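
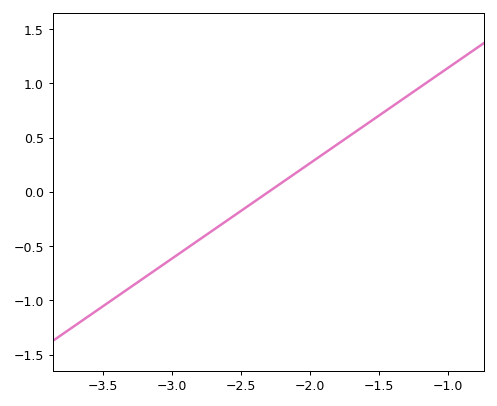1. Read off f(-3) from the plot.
-0.616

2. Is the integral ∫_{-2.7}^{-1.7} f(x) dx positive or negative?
positive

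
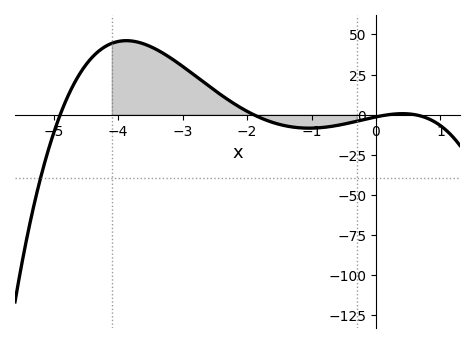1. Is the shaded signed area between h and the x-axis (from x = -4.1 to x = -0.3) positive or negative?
positive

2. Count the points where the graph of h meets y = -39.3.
1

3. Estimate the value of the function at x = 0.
-1.4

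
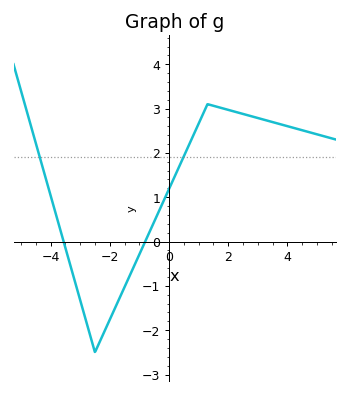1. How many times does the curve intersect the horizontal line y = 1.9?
2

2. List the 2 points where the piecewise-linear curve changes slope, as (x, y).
(-2.5, -2.5); (1.3, 3.1)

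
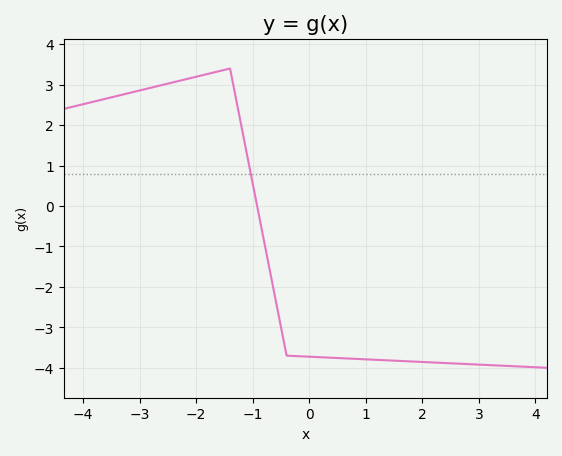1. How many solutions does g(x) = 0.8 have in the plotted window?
1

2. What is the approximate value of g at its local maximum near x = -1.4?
3.4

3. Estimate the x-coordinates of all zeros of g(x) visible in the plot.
-0.921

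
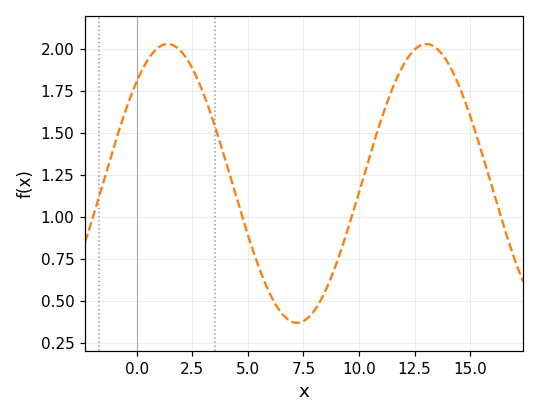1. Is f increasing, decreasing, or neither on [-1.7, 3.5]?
neither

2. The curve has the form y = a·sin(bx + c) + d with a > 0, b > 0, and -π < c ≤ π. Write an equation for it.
y = 0.83sin(0.54x + 0.82) + 1.2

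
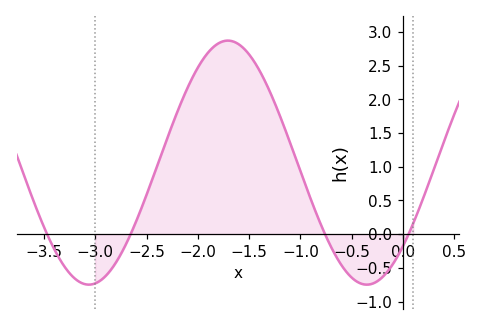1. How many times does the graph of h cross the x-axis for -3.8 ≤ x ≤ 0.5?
4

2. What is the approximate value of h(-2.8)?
-0.45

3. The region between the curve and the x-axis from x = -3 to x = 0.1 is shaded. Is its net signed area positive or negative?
positive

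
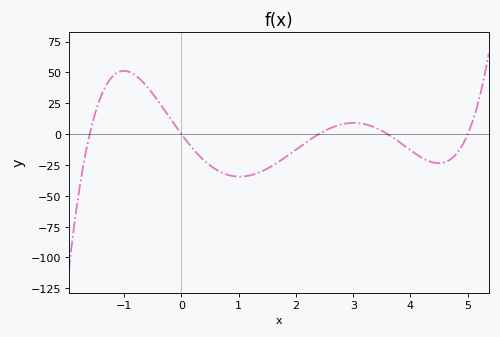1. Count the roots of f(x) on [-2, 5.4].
5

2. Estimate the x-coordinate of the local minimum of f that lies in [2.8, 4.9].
4.5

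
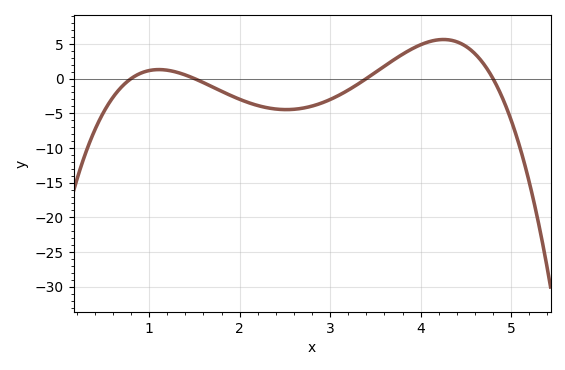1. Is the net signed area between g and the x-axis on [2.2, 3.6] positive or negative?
negative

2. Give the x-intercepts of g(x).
0.8, 1.5, 3.4, 4.8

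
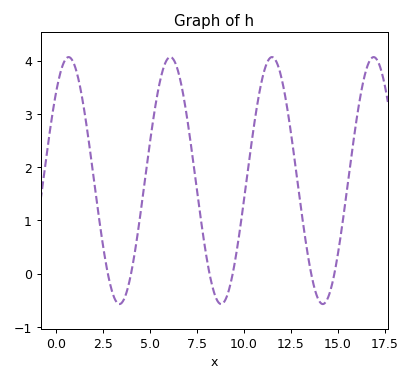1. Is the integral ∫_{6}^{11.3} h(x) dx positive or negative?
positive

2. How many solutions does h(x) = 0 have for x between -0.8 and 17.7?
6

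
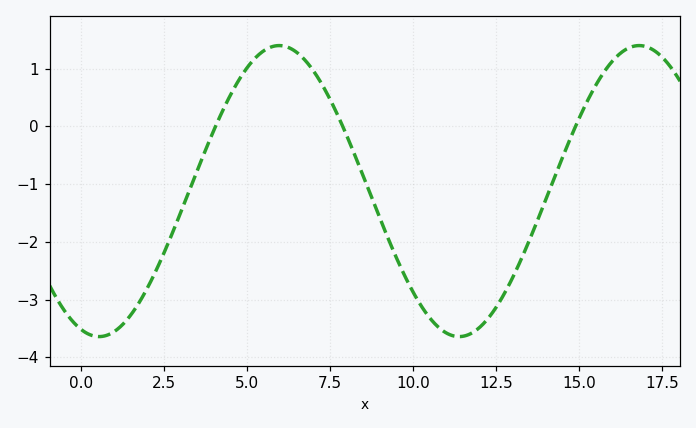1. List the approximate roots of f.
4, 8, 15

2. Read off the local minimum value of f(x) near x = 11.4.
-3.6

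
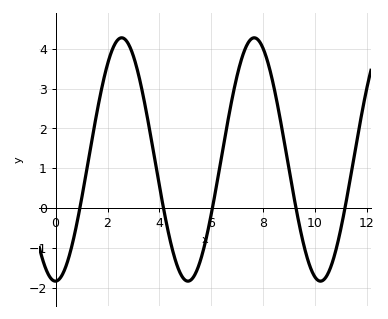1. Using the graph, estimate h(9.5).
-0.752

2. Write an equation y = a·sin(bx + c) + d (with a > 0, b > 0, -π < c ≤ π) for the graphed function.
y = 3.06sin(1.23x - 1.56) + 1.22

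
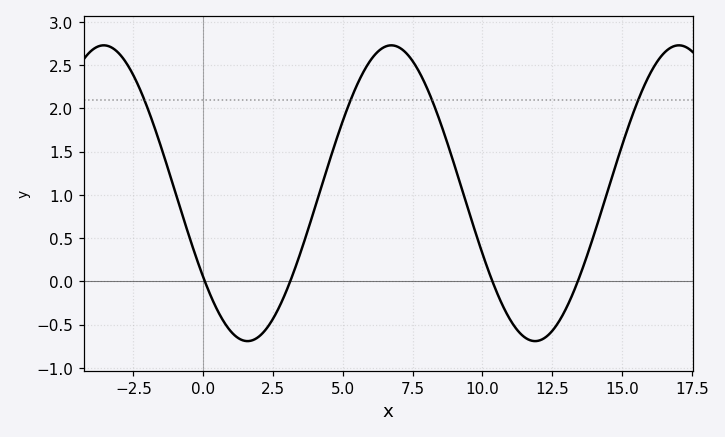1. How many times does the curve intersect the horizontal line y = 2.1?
4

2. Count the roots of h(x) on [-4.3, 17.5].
4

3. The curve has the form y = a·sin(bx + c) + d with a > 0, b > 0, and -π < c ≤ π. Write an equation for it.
y = 1.71sin(0.61x - 2.5) + 1.02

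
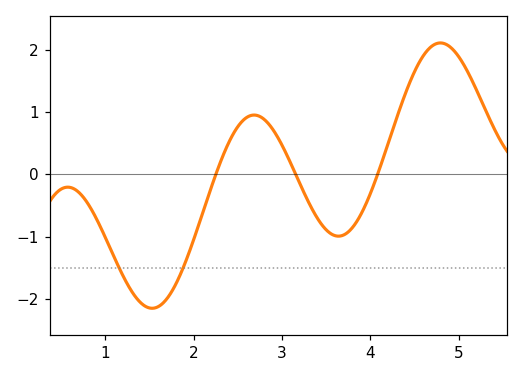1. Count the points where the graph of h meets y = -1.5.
2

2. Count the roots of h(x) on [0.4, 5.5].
3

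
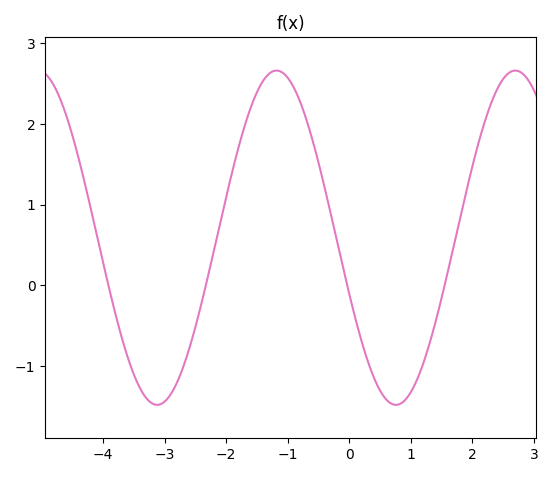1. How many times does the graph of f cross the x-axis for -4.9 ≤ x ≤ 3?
4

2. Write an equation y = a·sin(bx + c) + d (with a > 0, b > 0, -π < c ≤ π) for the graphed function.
y = 2.07sin(1.6x - 2.8) + 0.59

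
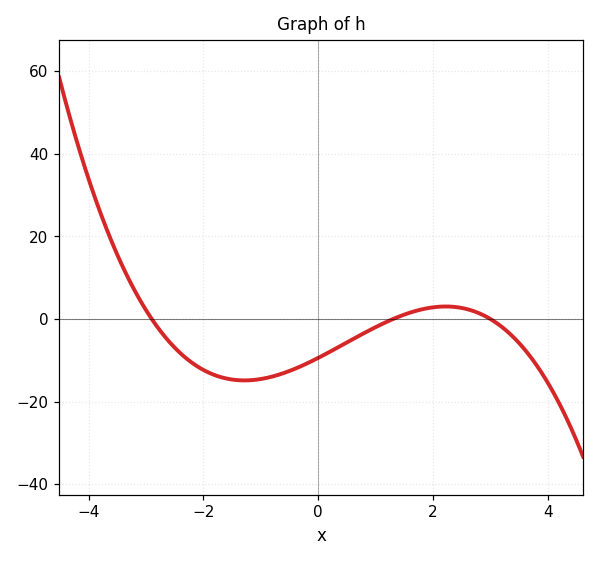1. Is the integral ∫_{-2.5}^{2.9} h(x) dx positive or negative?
negative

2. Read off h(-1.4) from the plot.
-14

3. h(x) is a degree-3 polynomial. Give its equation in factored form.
y = -0.83(x + 2.9)(x - 1.3)(x - 3)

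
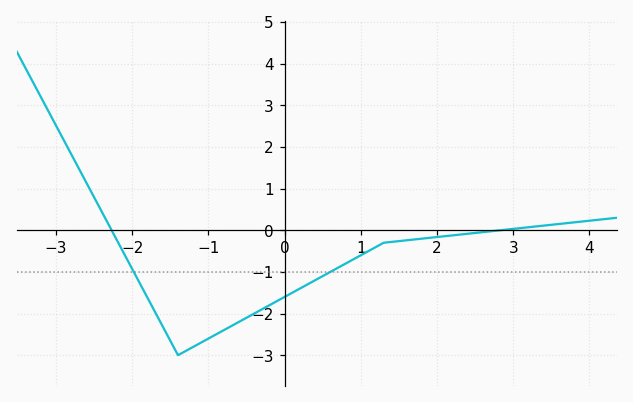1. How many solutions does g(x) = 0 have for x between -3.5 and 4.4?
2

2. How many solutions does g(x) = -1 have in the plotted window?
2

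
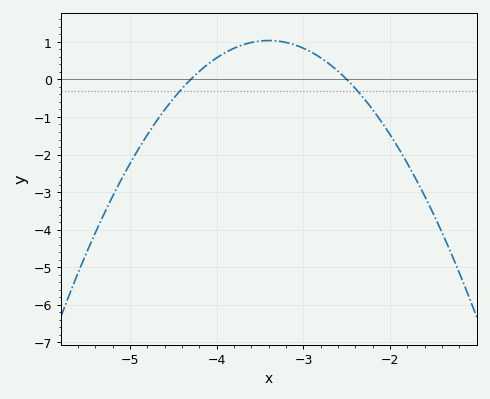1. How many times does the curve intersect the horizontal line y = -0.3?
2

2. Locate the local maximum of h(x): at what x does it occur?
-3.4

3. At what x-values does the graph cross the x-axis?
-4.3, -2.5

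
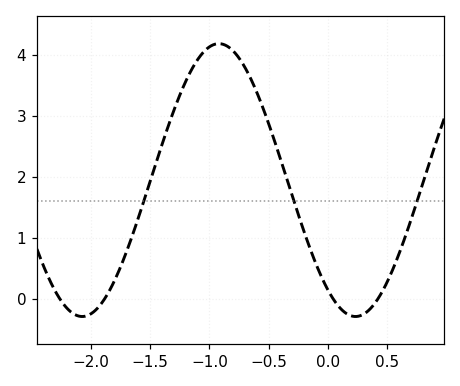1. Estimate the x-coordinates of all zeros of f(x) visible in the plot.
-2.26, -1.89, 0.046, 0.424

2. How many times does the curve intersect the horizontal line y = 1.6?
3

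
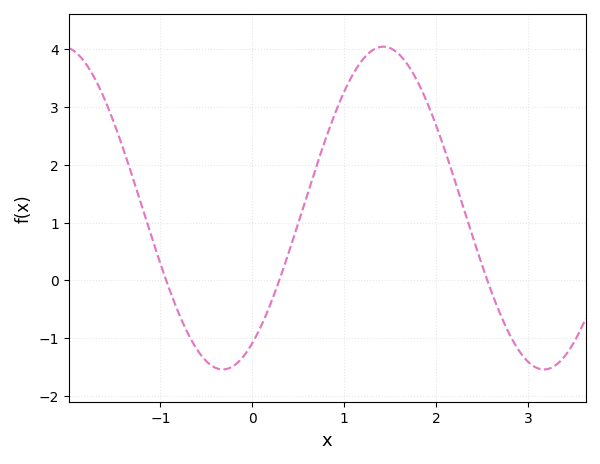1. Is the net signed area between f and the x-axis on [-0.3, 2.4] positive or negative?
positive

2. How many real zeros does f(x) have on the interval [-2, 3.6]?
3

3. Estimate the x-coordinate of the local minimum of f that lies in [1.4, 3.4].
3.2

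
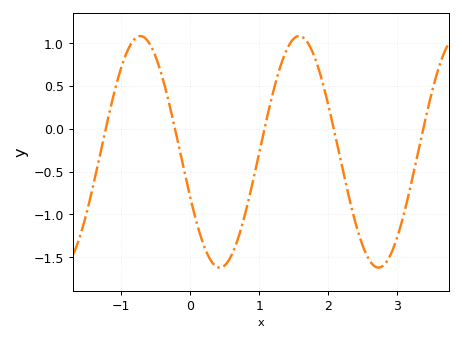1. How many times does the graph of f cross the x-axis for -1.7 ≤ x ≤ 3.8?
5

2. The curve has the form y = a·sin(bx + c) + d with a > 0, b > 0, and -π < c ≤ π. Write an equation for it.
y = 1.35sin(2.73x - 2.74) - 0.27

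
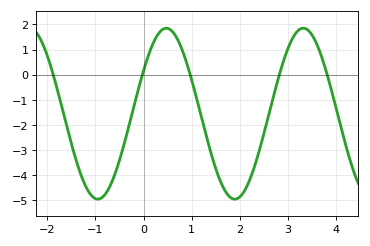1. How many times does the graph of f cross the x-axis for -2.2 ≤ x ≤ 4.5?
5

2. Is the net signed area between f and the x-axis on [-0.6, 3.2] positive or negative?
negative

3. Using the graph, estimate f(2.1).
-4.6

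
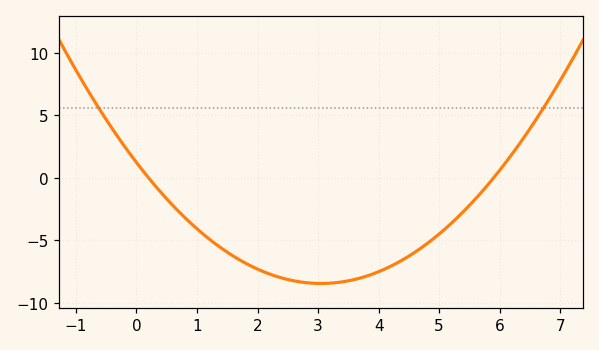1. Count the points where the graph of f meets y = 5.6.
2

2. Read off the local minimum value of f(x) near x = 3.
-8.5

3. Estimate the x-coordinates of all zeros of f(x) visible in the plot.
0.2, 6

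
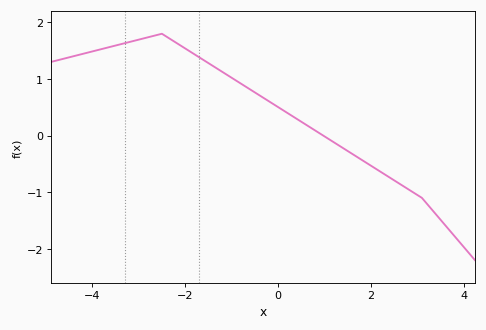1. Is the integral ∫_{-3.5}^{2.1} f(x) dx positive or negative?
positive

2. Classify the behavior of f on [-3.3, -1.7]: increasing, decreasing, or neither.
neither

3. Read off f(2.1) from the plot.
-0.582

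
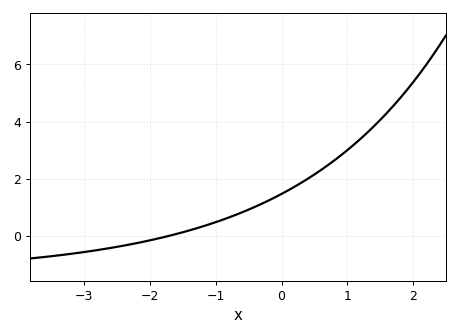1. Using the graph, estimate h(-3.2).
-0.612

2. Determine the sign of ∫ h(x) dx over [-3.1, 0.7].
positive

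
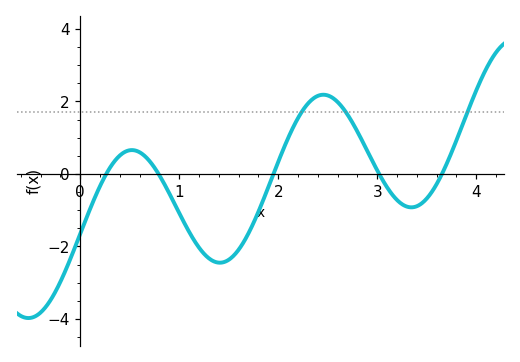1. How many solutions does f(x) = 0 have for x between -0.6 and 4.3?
5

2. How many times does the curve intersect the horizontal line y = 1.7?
3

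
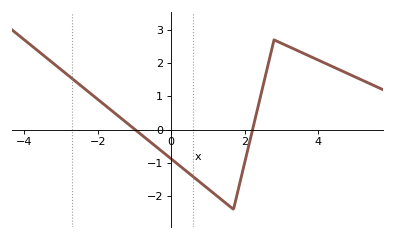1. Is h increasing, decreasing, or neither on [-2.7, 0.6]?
decreasing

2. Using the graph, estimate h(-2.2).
1.1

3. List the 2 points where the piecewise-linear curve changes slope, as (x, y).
(1.7, -2.4); (2.8, 2.7)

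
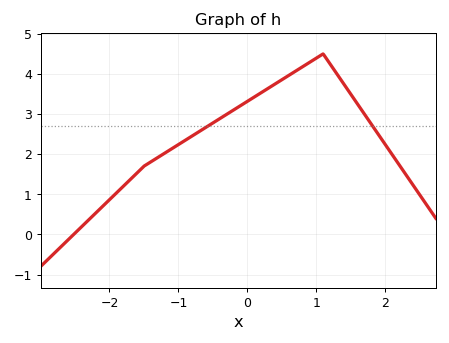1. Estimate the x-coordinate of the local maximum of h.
1.1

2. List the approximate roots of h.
-2.52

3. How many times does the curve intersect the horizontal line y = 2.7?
2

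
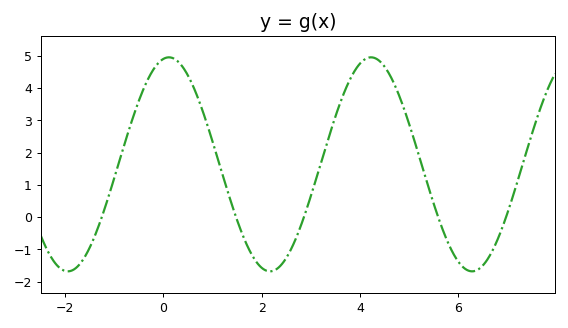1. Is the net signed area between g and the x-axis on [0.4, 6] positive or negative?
positive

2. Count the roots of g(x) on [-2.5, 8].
5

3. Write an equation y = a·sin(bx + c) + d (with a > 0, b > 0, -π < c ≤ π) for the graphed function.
y = 3.32sin(1.5x + 1.4) + 1.64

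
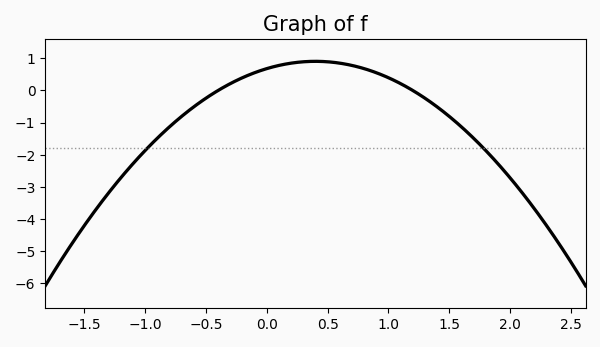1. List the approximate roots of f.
-0.4, 1.2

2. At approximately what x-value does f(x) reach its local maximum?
0.4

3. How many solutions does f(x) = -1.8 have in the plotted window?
2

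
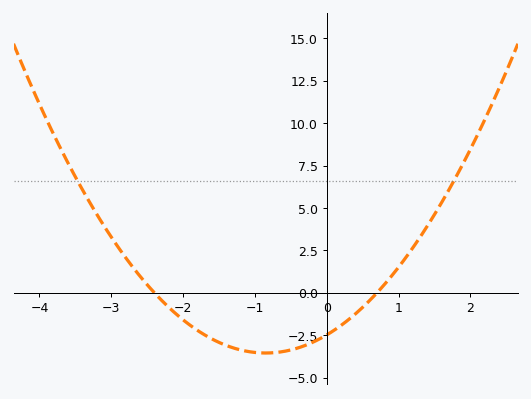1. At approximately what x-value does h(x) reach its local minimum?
-0.85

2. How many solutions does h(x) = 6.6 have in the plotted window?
2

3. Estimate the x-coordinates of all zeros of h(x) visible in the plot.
-2.4, 0.7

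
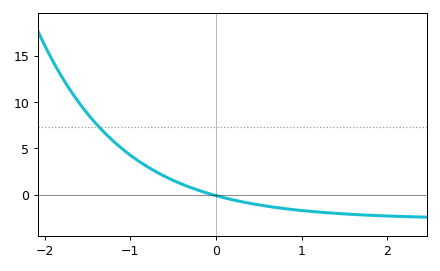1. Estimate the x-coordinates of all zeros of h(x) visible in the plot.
0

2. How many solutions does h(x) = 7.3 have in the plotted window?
1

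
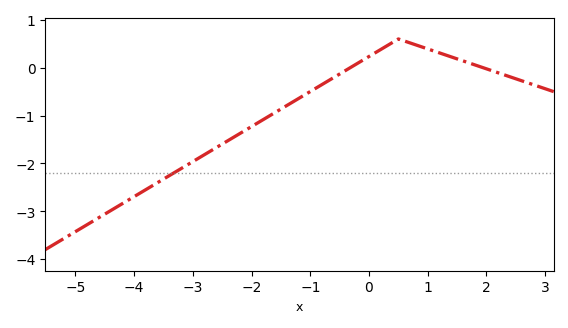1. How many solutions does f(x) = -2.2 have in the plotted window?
1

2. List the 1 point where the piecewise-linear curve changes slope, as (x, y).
(0.5, 0.6)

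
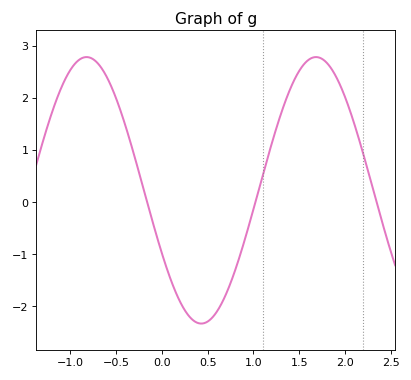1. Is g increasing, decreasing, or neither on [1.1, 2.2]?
neither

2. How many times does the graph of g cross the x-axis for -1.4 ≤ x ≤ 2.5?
3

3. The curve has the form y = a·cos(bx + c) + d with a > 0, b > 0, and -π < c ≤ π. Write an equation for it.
y = 2.56cos(2.51x + 2.06) + 0.23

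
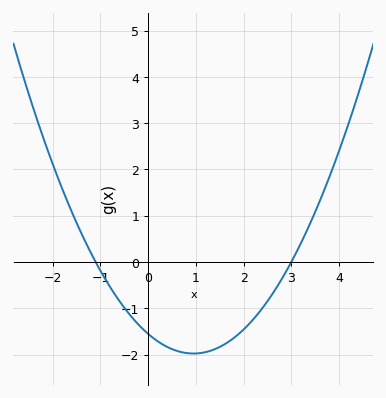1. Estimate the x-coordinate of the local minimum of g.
0.95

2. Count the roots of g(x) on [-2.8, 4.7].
2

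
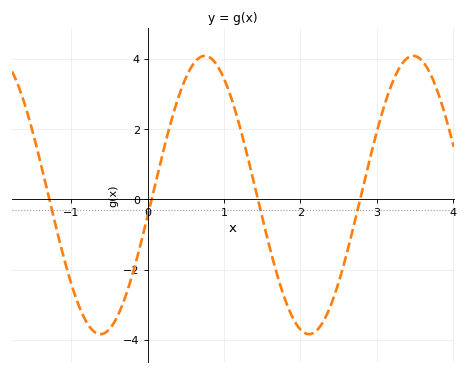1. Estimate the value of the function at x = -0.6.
-3.8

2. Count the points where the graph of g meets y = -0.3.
4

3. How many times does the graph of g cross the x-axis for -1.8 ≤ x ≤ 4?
4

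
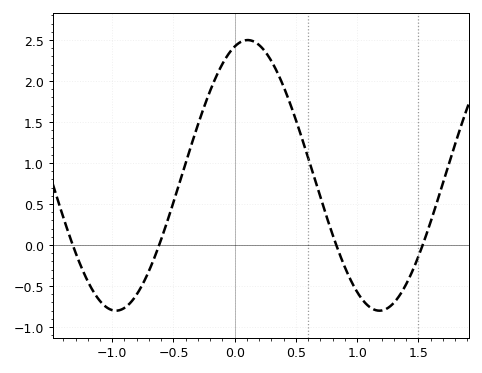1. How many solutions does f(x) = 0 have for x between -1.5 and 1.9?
4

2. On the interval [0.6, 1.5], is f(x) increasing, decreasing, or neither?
neither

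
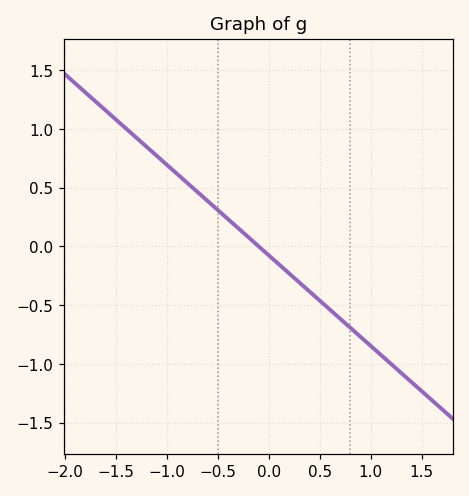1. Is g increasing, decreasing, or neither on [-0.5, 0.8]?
decreasing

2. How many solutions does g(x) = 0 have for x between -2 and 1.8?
1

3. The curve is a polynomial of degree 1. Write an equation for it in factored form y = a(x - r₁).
y = -0.77(x + 0.1)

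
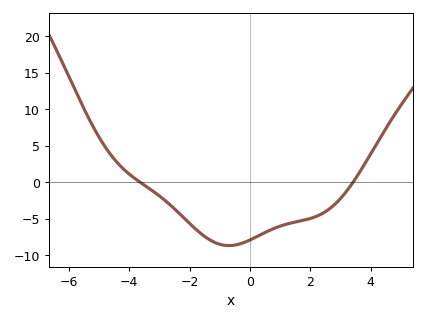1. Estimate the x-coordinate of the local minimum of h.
-0.701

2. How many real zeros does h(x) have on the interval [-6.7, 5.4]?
2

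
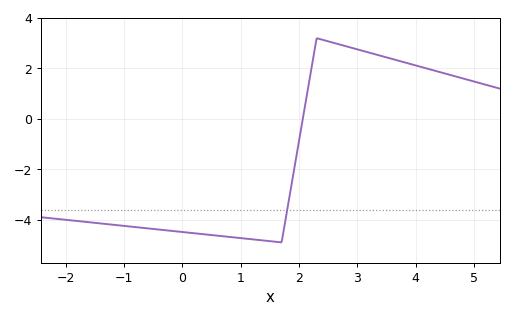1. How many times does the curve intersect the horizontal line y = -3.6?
1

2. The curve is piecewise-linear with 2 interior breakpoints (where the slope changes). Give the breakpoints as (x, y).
(1.7, -4.9); (2.3, 3.2)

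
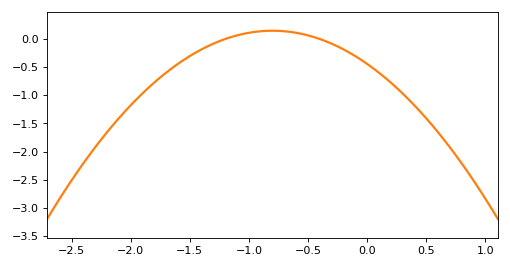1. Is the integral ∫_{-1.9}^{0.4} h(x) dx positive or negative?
negative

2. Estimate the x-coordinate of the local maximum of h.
-0.8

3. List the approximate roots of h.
-1.2, -0.4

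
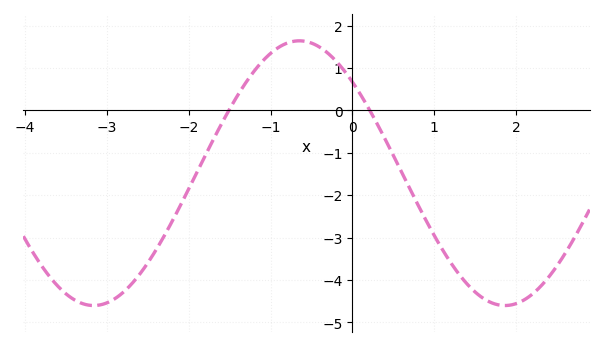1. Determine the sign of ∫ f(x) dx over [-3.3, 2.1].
negative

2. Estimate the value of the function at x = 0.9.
-2.6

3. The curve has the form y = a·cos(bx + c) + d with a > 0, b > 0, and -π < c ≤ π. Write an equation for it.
y = 3.12cos(1.25x + 0.812) - 1.48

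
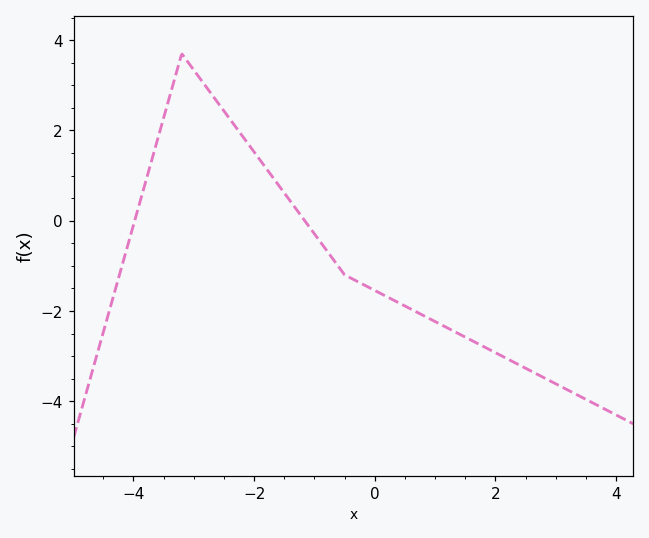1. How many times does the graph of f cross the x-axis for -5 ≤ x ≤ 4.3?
2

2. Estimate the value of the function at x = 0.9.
-2.2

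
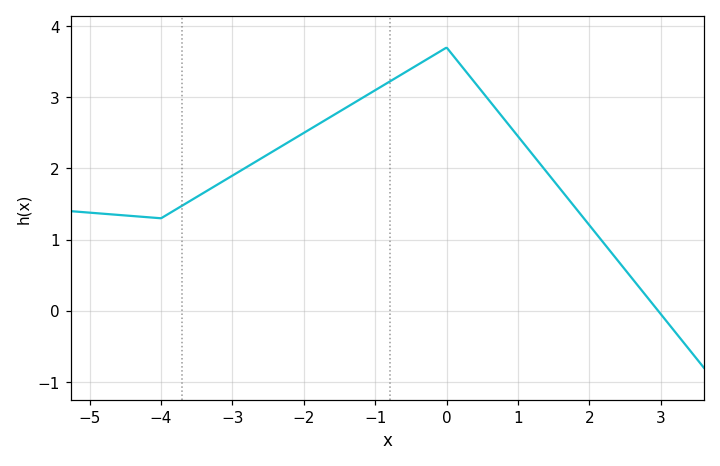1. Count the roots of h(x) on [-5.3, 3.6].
1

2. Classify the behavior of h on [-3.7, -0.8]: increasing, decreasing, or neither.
increasing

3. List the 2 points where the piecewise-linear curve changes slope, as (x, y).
(-4, 1.3); (0, 3.7)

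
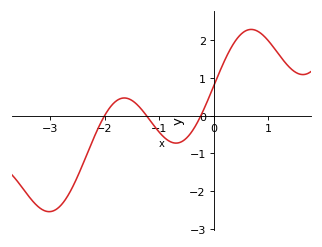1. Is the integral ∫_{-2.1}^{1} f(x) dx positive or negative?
positive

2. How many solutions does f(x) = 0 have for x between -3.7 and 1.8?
3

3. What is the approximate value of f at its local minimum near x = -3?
-2.5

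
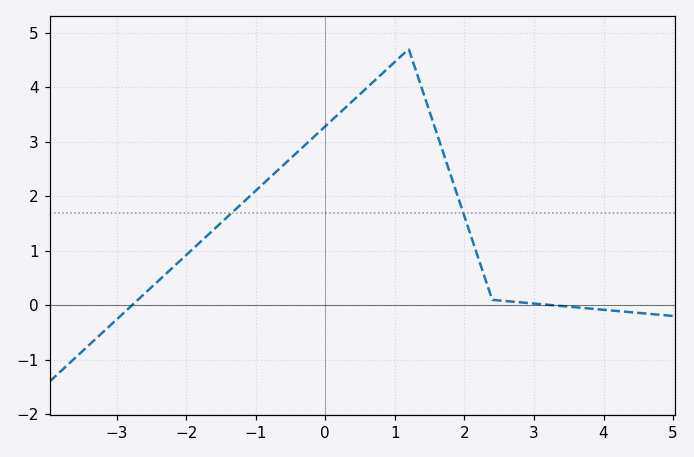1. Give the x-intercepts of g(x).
-2.8, 3.2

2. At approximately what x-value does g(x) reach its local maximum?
1.2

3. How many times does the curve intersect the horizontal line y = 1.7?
2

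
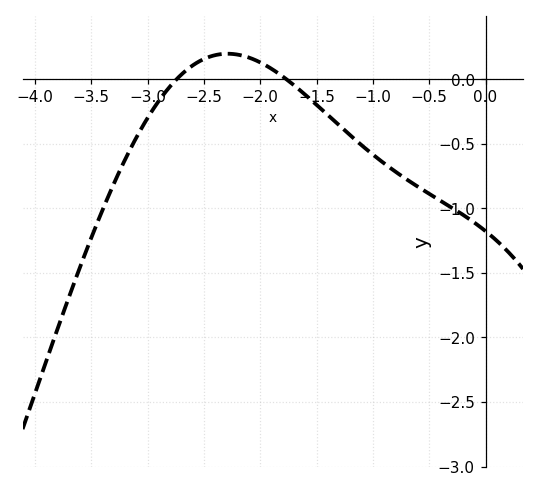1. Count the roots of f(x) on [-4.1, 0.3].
2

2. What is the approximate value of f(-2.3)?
0.2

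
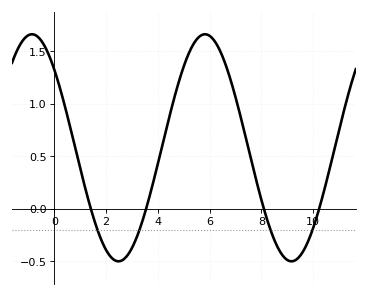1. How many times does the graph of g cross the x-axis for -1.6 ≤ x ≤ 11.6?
4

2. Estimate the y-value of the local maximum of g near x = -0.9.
1.66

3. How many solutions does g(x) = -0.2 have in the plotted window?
4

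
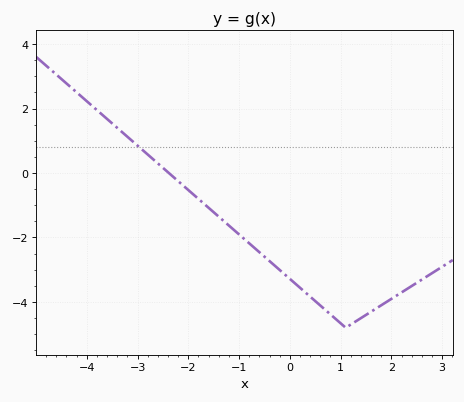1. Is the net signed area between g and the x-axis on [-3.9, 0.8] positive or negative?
negative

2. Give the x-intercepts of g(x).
-2.4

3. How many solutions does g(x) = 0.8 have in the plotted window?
1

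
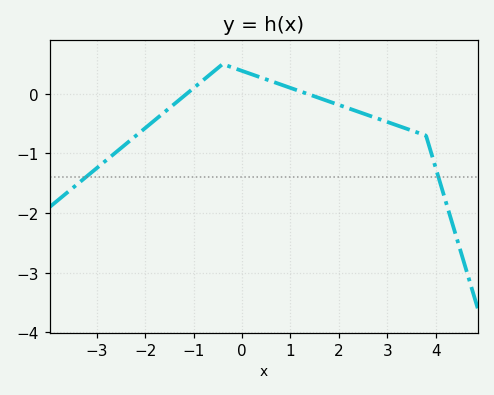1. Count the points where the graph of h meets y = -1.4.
2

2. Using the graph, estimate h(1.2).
0.043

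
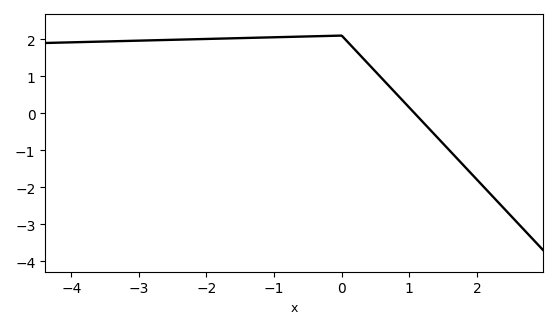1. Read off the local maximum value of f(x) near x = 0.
2.1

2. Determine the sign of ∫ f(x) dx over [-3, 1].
positive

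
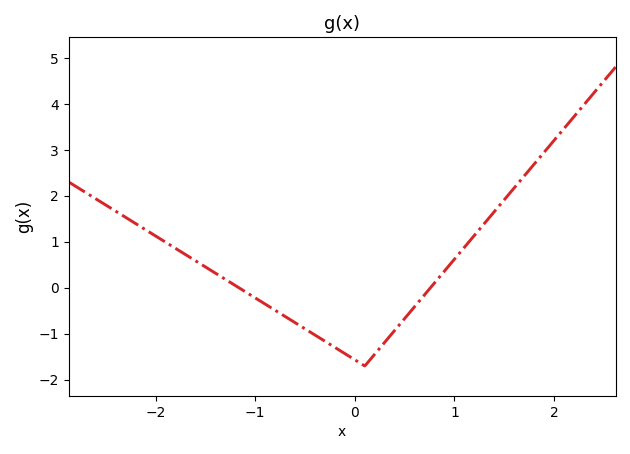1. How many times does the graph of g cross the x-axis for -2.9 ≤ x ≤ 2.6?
2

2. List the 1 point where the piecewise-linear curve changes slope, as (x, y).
(0.1, -1.7)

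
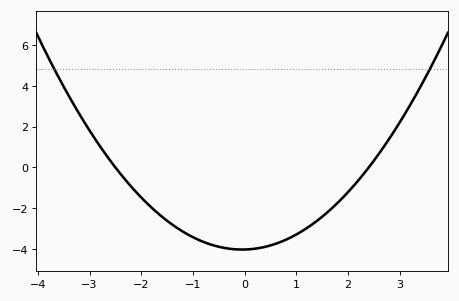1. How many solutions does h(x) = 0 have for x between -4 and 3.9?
2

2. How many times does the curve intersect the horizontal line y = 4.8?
2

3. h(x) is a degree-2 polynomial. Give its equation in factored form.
y = 0.67(x + 2.5)(x - 2.4)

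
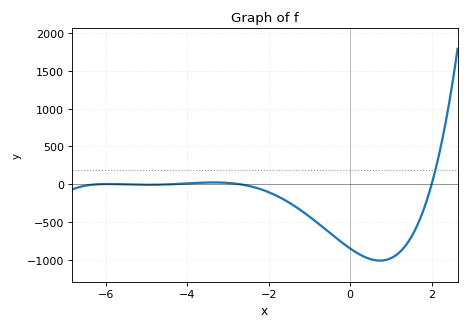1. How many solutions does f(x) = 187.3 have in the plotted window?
1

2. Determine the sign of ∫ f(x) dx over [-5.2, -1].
negative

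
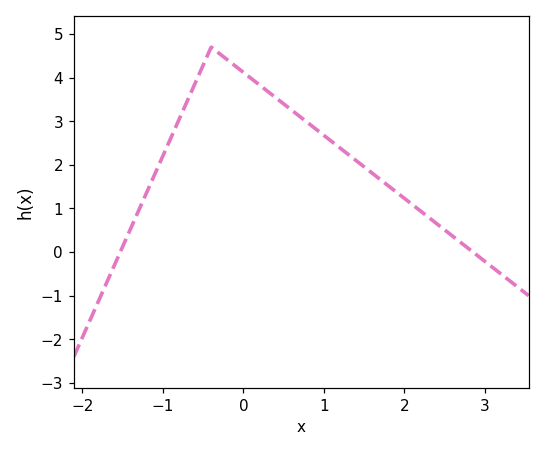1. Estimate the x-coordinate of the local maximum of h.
-0.4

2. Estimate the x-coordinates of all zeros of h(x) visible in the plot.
-1.5, 2.9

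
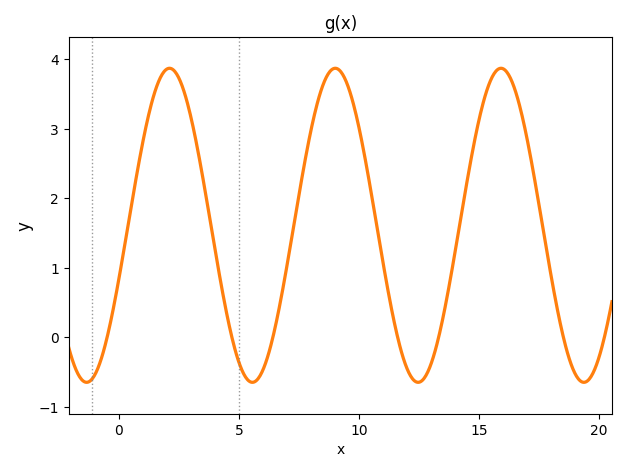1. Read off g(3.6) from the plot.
2.1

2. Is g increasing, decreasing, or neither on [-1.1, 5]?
neither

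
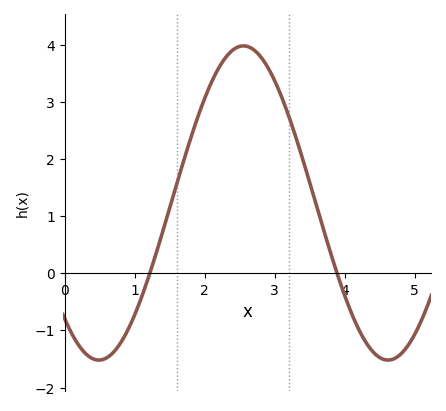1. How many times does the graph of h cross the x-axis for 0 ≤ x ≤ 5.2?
2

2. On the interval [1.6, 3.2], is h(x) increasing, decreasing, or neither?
neither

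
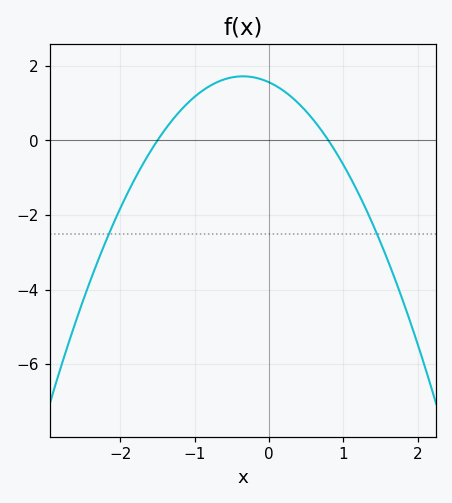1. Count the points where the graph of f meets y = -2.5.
2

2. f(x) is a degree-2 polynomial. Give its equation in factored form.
y = -1.3(x + 1.5)(x - 0.8)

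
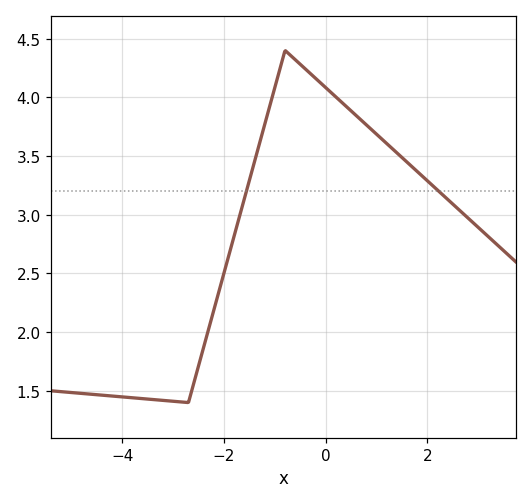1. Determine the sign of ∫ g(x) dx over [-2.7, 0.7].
positive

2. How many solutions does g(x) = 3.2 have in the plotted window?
2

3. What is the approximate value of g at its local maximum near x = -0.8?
4.4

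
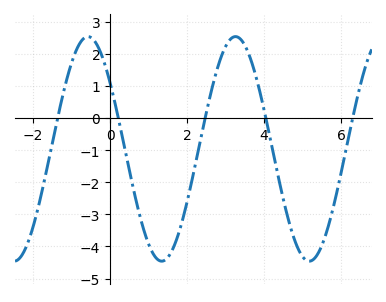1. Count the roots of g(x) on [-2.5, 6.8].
5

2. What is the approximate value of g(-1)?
1.72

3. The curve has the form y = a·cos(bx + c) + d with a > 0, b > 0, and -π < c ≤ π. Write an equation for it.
y = 3.5cos(1.64x + 0.94) - 0.96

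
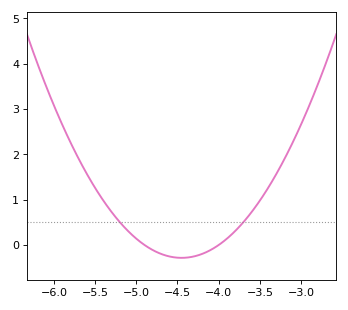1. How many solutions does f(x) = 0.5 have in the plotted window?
2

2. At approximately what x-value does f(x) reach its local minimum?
-4.45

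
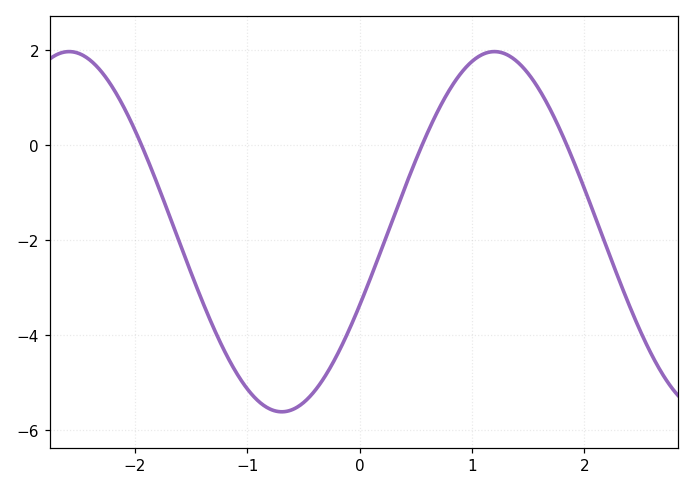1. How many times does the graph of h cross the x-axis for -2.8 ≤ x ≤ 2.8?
3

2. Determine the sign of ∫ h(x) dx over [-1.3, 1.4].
negative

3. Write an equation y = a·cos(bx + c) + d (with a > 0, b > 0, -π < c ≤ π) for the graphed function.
y = 3.79cos(1.66x - 1.99) - 1.83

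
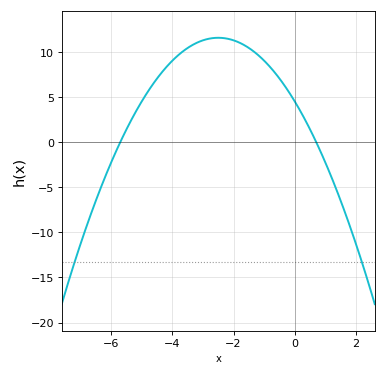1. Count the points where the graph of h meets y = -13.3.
2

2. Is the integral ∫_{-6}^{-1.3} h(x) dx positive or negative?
positive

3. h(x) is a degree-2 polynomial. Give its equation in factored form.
y = -1.13(x + 5.7)(x - 0.7)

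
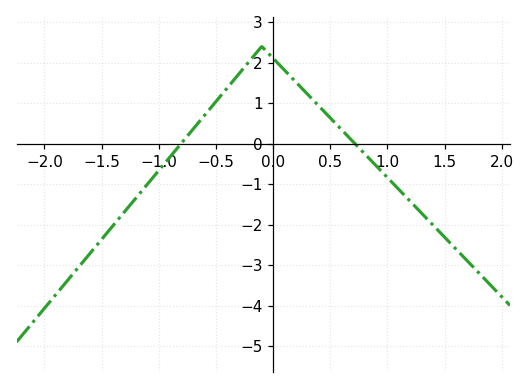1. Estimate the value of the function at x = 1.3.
-1.7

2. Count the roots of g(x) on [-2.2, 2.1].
2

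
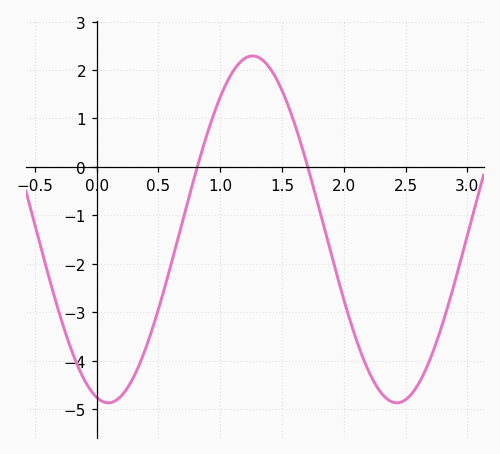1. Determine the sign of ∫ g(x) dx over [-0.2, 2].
negative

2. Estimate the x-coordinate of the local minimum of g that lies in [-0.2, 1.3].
0.1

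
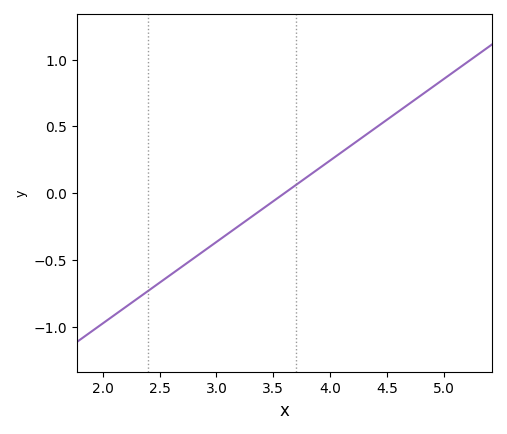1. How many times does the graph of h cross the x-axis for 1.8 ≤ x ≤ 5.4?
1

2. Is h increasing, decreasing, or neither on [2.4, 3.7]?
increasing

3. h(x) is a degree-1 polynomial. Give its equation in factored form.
y = 0.61(x - 3.6)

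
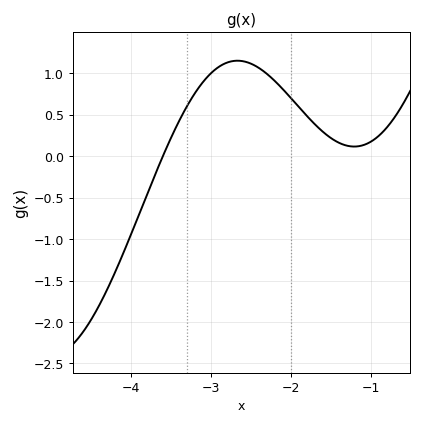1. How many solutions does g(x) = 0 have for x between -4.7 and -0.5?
1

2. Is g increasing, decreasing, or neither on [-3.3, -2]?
neither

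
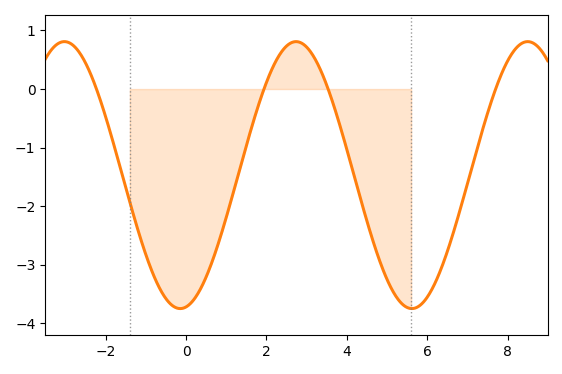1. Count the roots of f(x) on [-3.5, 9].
4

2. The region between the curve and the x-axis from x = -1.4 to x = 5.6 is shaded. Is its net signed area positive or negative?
negative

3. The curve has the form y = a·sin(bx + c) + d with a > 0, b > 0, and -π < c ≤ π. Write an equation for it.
y = 2.28sin(1.09x - 1.41) - 1.47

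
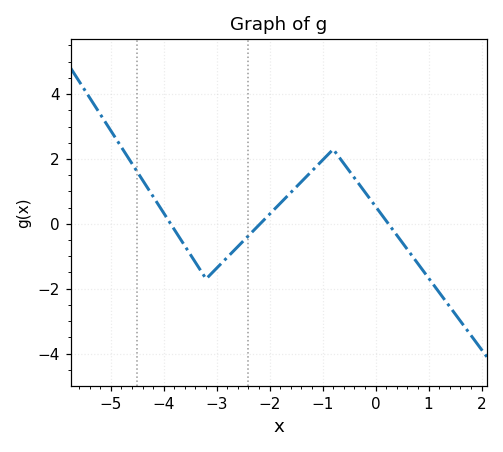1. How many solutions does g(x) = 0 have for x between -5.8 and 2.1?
3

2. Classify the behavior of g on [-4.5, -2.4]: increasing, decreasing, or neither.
neither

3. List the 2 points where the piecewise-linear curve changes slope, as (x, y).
(-3.2, -1.7); (-0.8, 2.3)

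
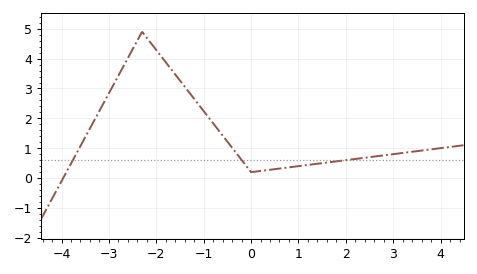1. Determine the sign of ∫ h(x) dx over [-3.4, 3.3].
positive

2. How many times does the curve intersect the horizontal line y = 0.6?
3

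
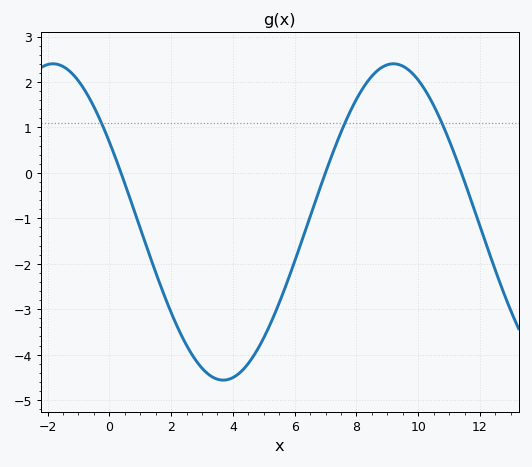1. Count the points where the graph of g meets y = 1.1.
3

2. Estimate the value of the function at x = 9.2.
2.4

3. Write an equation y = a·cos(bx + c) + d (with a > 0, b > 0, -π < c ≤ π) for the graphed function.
y = 3.48cos(0.57x + 1) - 1.08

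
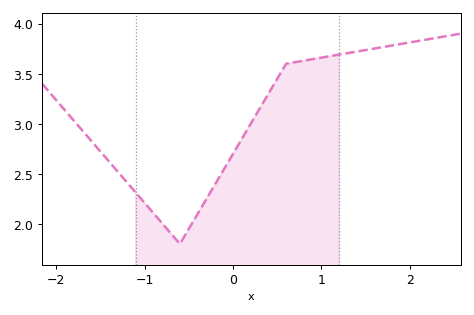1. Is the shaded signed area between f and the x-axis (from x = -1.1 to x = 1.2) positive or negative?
positive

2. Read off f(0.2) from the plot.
3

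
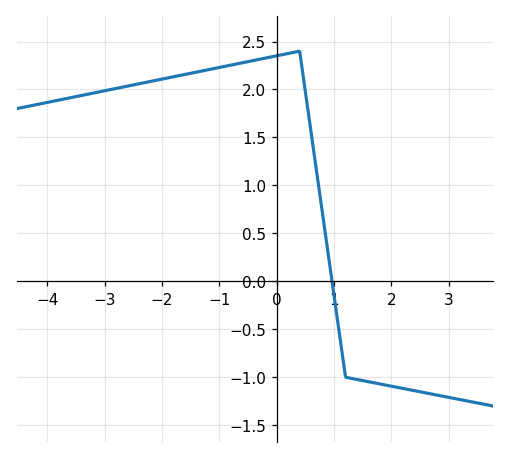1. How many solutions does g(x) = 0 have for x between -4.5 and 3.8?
1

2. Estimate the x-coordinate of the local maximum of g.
0.399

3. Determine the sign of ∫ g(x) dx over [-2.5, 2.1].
positive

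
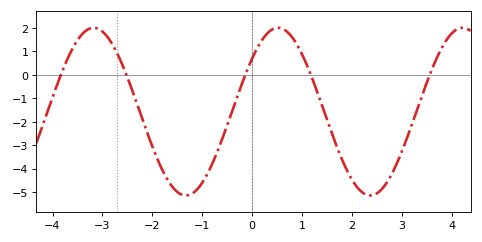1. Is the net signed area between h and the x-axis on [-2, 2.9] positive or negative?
negative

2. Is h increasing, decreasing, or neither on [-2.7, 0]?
neither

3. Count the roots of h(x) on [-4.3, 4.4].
5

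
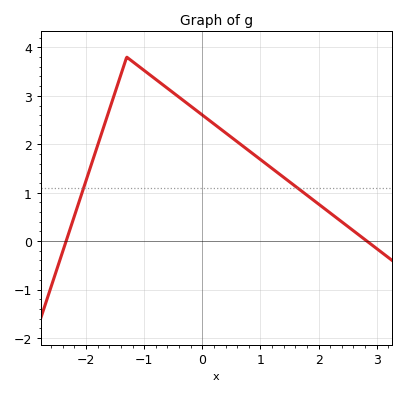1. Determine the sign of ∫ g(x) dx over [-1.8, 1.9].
positive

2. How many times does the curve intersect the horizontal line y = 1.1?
2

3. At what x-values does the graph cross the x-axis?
-2.3, 2.8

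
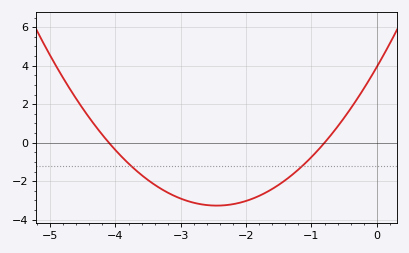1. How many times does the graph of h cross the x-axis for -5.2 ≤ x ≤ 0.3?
2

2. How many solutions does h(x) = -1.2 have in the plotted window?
2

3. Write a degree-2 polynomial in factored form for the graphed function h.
y = 1.2(x + 4.1)(x + 0.8)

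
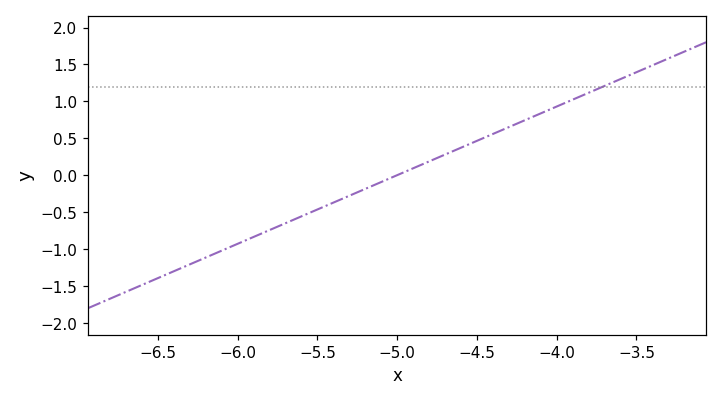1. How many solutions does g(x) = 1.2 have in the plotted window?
1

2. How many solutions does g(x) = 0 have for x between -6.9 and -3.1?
1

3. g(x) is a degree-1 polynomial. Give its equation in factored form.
y = 0.93(x + 5)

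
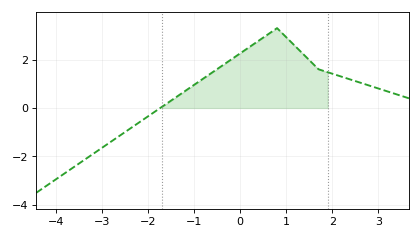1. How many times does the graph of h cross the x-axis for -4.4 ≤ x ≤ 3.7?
1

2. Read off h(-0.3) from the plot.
1.9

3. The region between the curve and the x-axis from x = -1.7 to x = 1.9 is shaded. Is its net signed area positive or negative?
positive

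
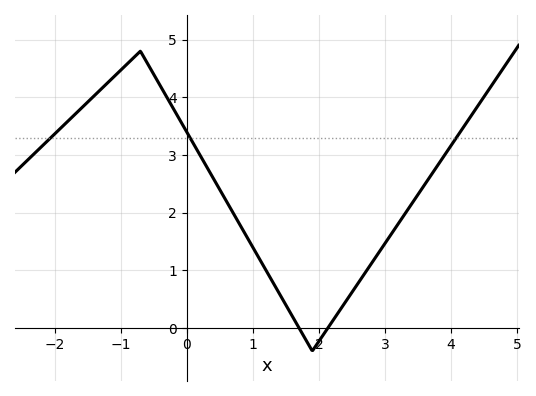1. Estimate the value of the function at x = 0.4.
2.6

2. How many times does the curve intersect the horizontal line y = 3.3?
3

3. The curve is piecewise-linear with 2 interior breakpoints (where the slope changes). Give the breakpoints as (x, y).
(-0.7, 4.8); (1.9, -0.4)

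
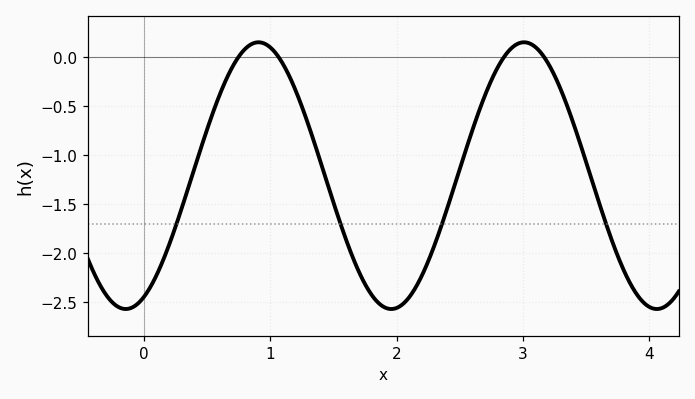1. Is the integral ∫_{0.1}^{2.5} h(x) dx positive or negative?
negative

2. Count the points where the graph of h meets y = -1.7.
4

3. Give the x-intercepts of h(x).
0.7, 1.1, 2.8, 3.2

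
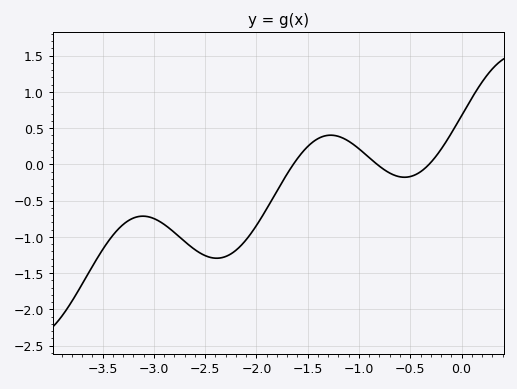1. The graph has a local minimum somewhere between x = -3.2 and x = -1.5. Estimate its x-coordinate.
-2.39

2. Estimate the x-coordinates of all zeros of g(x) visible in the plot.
-1.64, -0.823, -0.317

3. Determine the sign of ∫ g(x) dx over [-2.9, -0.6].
negative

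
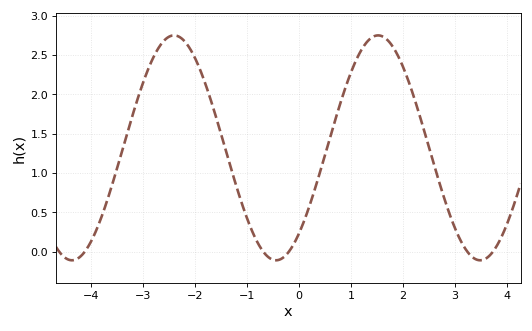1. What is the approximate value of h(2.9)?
0.45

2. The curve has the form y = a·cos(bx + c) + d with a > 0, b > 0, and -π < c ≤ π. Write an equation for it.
y = 1.43cos(1.6x - 2.4) + 1.32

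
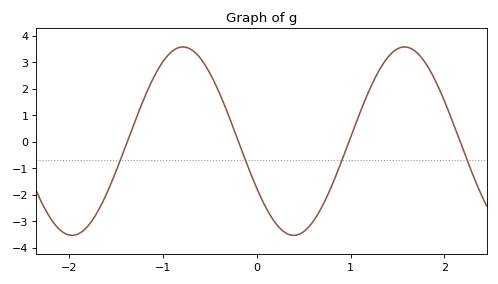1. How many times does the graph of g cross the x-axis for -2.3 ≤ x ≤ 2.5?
4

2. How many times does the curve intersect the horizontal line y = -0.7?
4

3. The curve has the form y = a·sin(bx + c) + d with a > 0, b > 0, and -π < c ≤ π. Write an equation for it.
y = 3.56sin(2.66x - 2.62) + 0.02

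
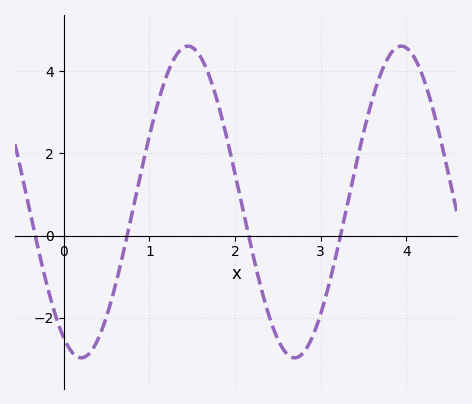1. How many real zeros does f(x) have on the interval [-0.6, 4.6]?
4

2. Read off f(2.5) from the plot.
-2.6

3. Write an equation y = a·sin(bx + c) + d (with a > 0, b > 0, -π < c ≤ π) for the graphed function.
y = 3.79sin(2.5x - 2.1) + 0.82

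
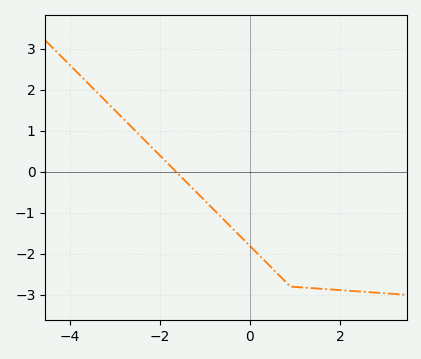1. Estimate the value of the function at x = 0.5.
-2.4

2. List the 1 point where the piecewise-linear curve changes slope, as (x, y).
(0.9, -2.8)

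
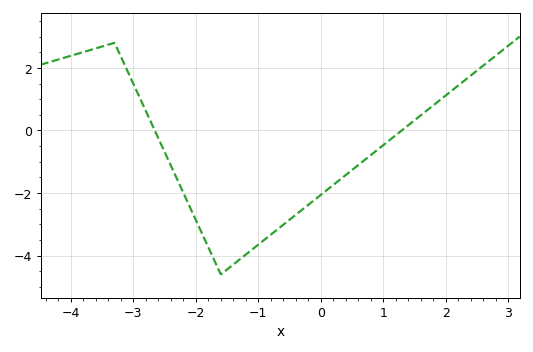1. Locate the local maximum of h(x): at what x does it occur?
-3.4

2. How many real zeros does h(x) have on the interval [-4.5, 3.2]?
2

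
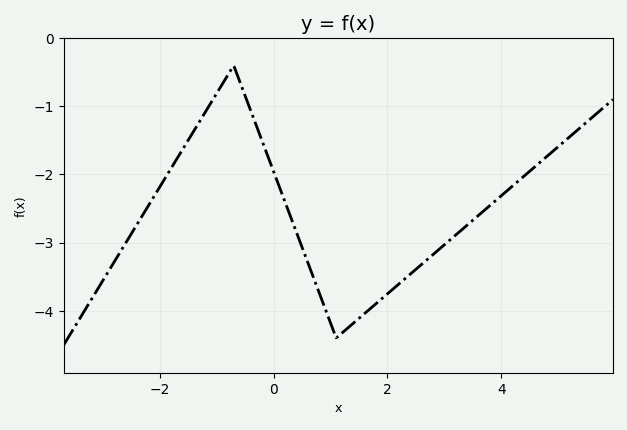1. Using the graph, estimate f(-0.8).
-0.5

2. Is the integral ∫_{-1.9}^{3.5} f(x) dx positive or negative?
negative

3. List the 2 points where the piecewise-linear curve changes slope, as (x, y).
(-0.7, -0.4); (1.1, -4.4)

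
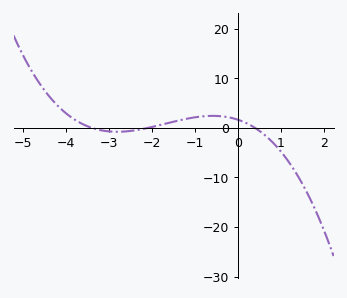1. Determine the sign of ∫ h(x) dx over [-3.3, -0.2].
positive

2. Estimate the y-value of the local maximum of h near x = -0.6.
2.44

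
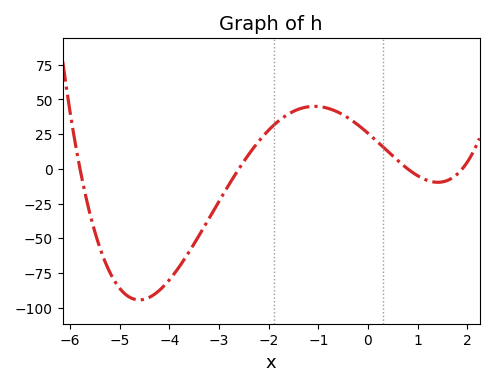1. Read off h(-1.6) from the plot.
39.5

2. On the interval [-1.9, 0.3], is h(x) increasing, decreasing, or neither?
neither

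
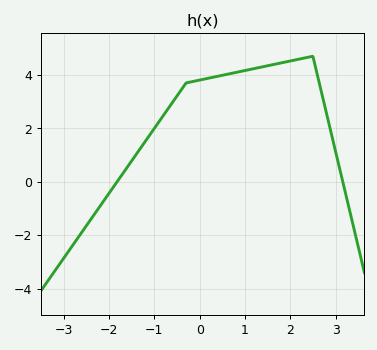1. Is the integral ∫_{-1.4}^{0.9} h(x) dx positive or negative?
positive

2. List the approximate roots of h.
-1.82, 3.16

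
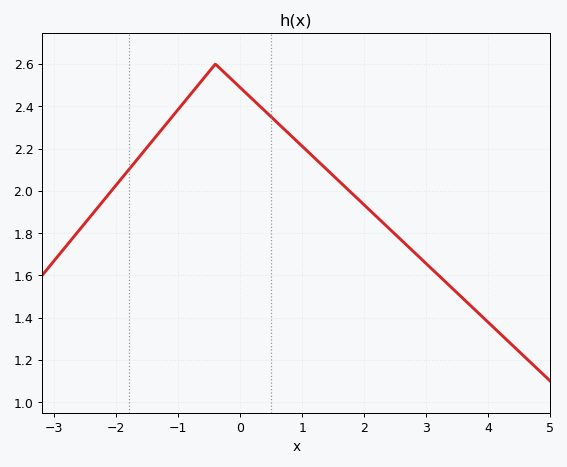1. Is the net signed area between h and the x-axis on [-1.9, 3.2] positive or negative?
positive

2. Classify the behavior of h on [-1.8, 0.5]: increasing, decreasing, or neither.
neither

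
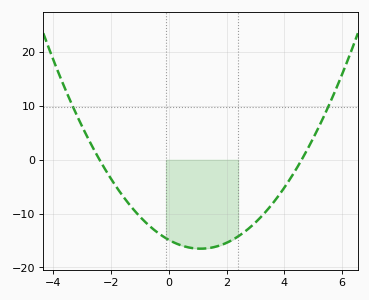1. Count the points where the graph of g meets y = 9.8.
2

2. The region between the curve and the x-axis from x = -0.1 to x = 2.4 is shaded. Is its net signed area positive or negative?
negative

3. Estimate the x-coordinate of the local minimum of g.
1.1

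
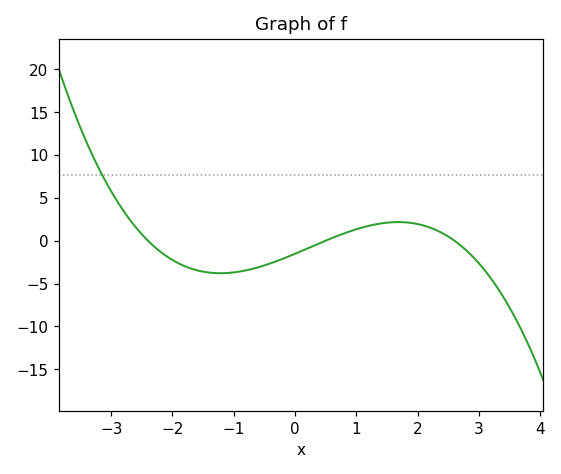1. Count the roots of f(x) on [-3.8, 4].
3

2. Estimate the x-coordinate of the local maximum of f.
1.6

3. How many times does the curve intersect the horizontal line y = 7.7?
1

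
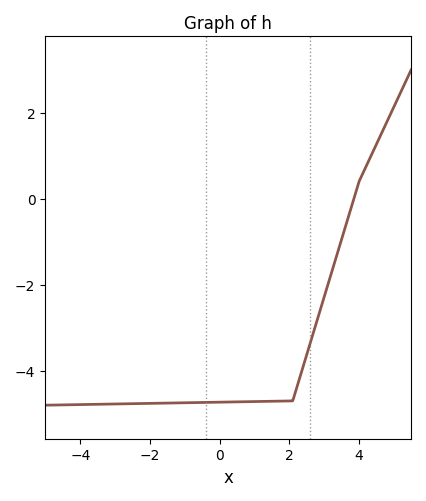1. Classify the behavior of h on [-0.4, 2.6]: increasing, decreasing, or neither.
increasing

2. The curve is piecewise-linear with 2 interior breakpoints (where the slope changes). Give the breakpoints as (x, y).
(2.1, -4.7); (4, 0.4)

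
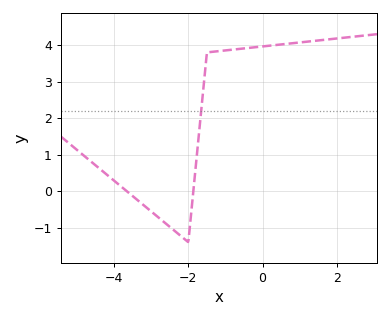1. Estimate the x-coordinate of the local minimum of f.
-2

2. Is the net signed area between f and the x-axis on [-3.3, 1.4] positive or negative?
positive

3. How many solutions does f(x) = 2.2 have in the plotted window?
1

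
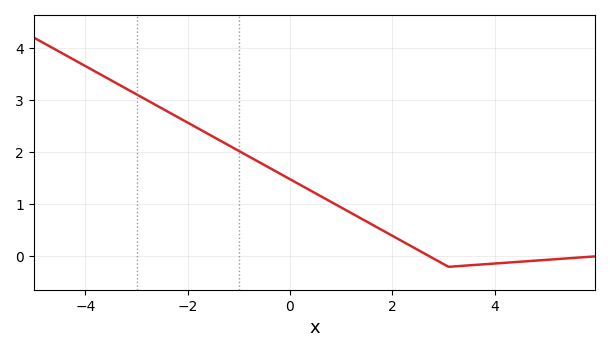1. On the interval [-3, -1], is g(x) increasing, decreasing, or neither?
decreasing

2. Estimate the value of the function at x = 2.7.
0.017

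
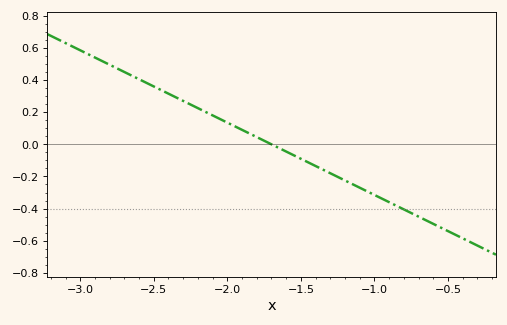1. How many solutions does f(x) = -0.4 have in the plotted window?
1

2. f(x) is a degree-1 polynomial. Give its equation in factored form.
y = -0.45(x + 1.7)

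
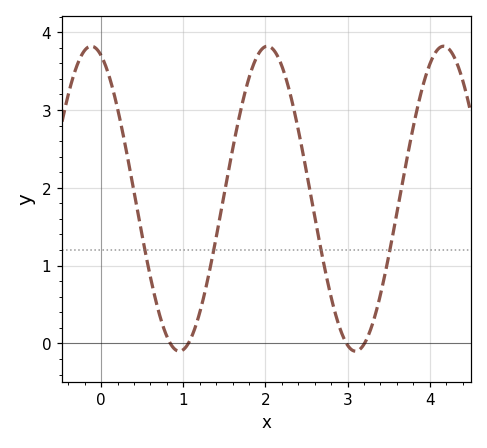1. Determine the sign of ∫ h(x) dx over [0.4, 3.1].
positive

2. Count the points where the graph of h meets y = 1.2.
4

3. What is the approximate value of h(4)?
3.6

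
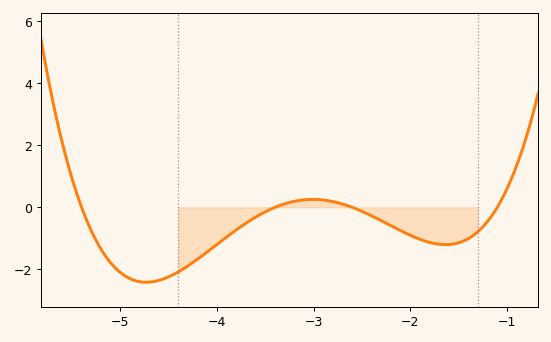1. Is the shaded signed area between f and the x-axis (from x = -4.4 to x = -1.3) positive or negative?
negative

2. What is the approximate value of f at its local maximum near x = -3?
0.2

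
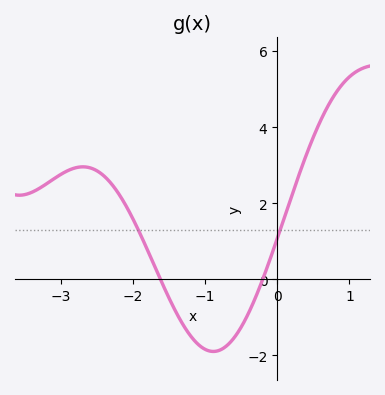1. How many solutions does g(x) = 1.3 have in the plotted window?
2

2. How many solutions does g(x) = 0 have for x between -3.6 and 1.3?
2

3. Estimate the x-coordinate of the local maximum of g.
-2.7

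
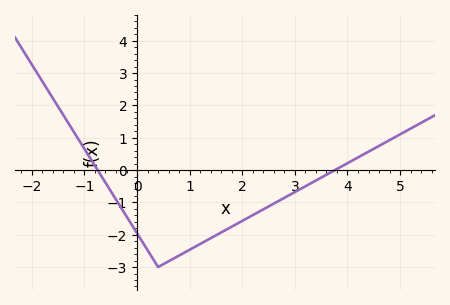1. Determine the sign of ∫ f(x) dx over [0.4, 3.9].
negative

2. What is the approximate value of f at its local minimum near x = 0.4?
-3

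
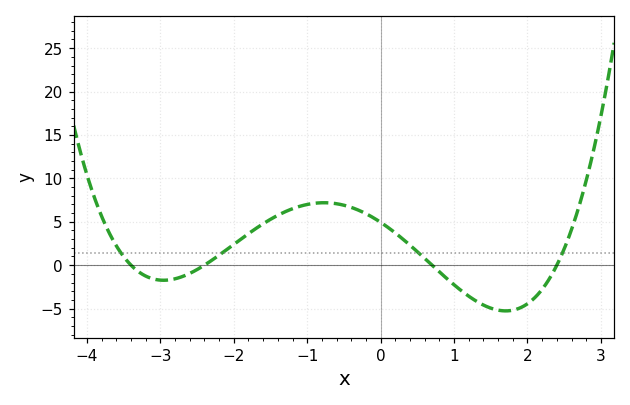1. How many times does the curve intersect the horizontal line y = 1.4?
4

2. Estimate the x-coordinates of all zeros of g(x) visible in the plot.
-3.4, -2.4, 0.7, 2.4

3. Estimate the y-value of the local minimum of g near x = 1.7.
-5.5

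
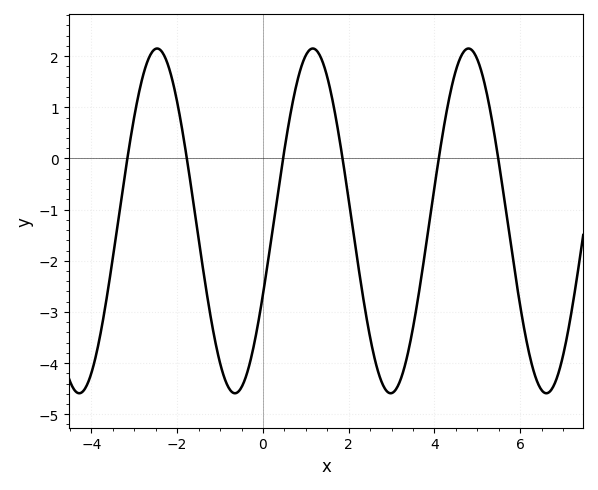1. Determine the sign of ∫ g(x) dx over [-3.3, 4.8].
negative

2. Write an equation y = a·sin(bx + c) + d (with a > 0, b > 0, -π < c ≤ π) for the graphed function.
y = 3.37sin(1.73x - 0.442) - 1.22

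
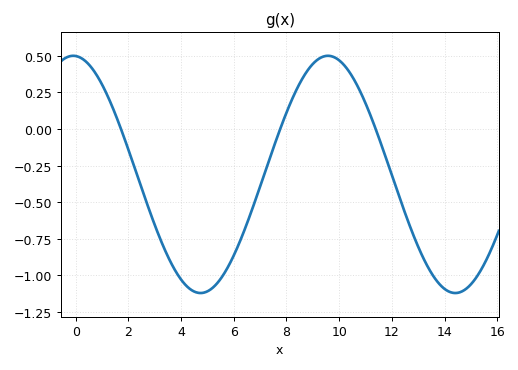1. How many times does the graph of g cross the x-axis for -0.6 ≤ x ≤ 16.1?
3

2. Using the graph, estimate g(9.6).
0.5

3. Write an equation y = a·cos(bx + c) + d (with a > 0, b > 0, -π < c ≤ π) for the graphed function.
y = 0.81cos(0.65x + 0.06) - 0.31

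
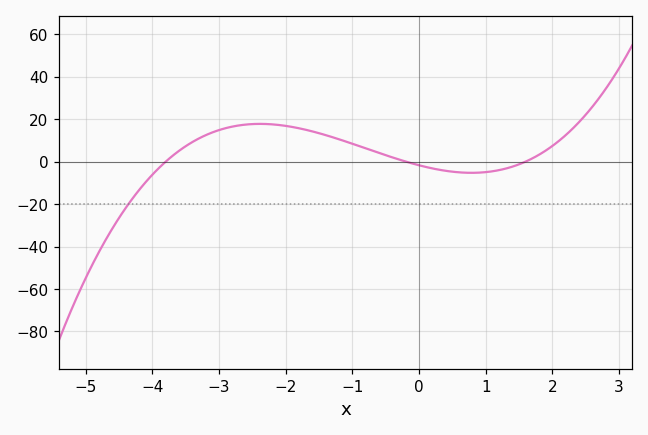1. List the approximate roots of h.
-3.8, -0.2, 1.6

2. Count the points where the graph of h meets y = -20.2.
1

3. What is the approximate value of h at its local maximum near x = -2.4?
18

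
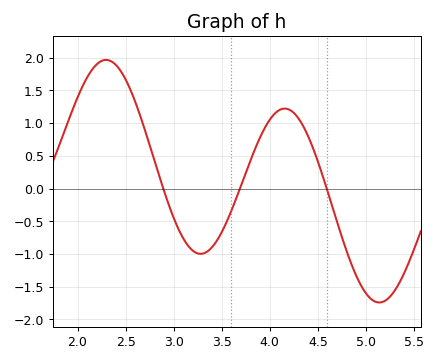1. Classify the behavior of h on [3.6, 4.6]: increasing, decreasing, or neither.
neither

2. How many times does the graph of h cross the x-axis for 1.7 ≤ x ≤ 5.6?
3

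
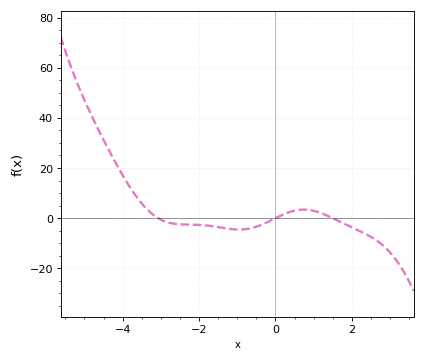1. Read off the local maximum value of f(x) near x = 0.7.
4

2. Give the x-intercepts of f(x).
-3, 0, 1.4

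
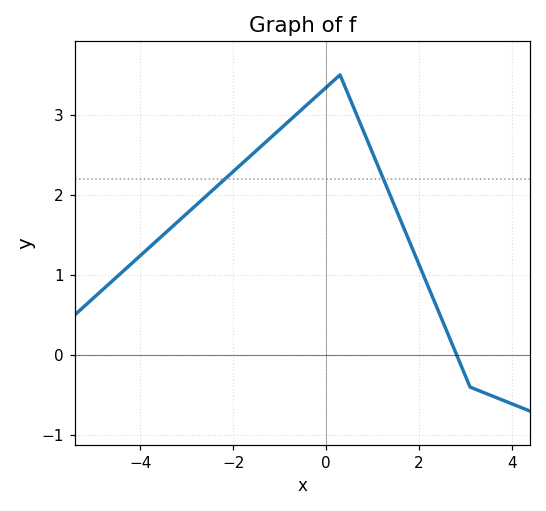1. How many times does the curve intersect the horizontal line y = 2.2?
2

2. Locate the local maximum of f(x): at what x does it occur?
0.297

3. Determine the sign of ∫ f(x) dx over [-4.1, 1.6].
positive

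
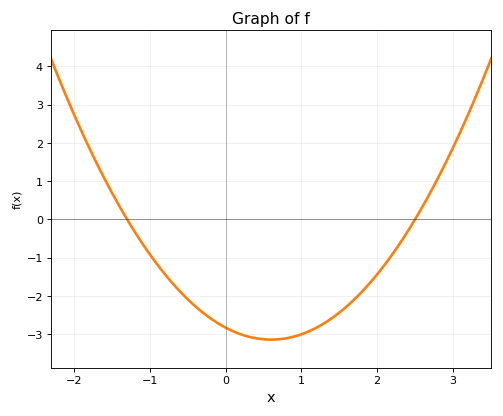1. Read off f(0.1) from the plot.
-2.9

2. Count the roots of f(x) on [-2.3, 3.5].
2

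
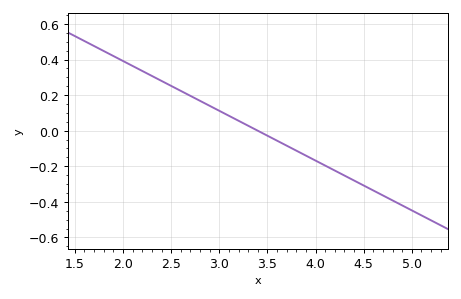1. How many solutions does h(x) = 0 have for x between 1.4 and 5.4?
1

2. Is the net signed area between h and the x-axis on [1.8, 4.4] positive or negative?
positive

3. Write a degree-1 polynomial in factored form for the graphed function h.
y = -0.28(x - 3.4)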